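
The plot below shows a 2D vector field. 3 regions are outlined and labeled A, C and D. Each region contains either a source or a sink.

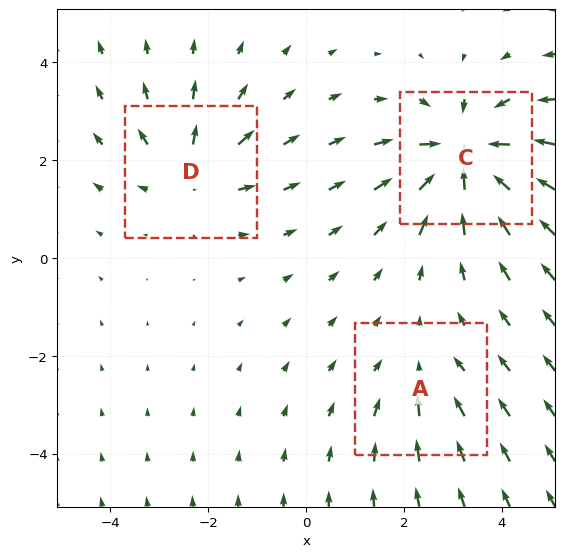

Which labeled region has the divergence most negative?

Divergence at each region's feature centre — A: about -2, C: about -5, D: about +3. Region C is most negative.

C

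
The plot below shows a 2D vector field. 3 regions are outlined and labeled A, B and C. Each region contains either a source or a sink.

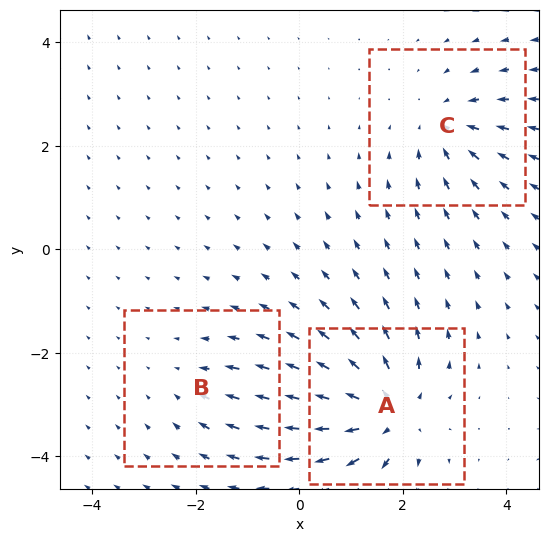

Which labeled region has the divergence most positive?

Divergence at each region's feature centre — A: about +5, B: about -2, C: about -3. Region A is most positive.

A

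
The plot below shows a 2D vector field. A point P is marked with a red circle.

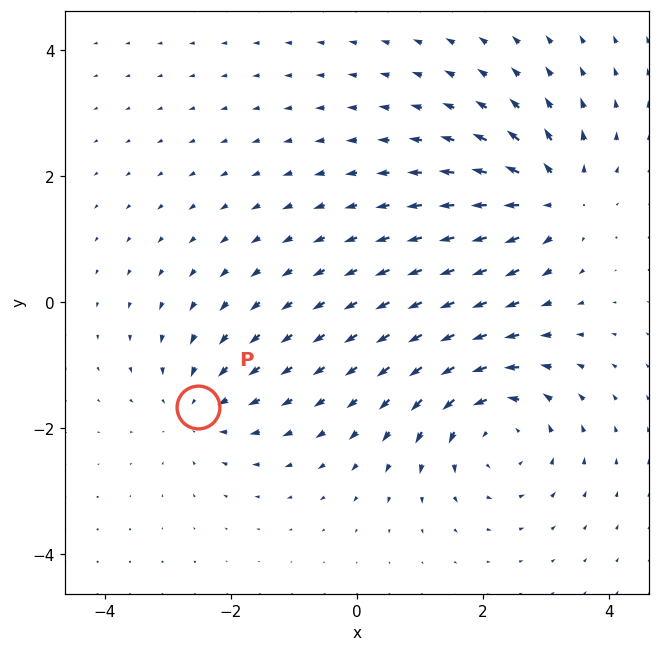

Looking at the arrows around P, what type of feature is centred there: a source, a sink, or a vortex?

sink

At P (-2.5, -1.7) the arrows converge inward. Divergence about -3, curl ≈0 — negative divergence with near-zero curl is a sink.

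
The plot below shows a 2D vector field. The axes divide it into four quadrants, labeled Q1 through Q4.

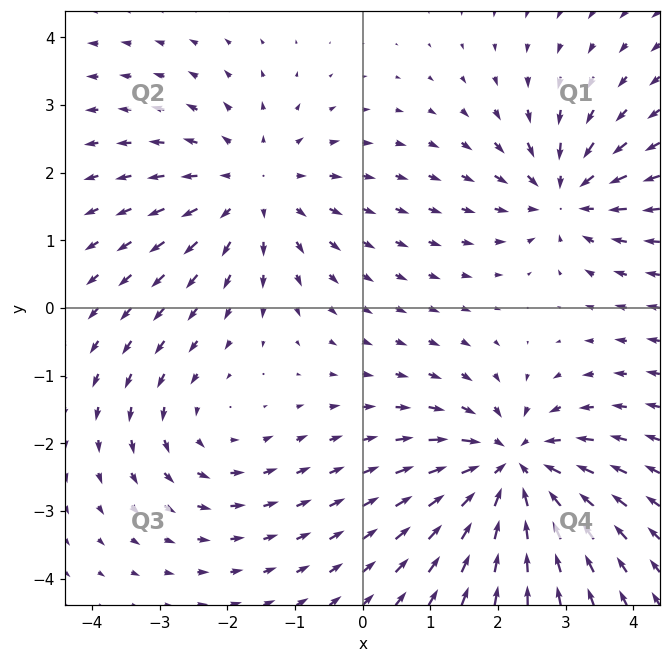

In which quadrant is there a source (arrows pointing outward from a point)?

The source sits at approximately (-1.6, 1.8), which lies in quadrant Q2. The divergence there is about +3, positive as expected for a source.

Q2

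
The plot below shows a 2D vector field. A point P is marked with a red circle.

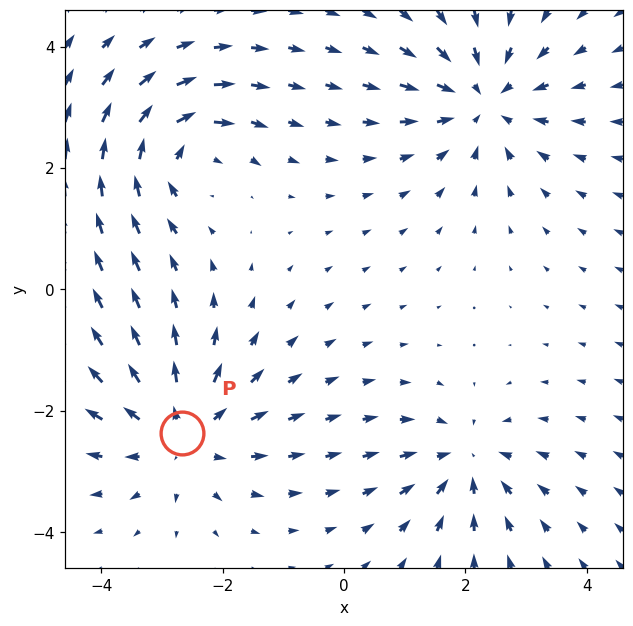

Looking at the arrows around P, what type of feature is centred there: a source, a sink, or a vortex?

source

At P (-2.7, -2.4) the arrows spread outward. Divergence about +4, curl ≈0 — positive divergence with near-zero curl is a source.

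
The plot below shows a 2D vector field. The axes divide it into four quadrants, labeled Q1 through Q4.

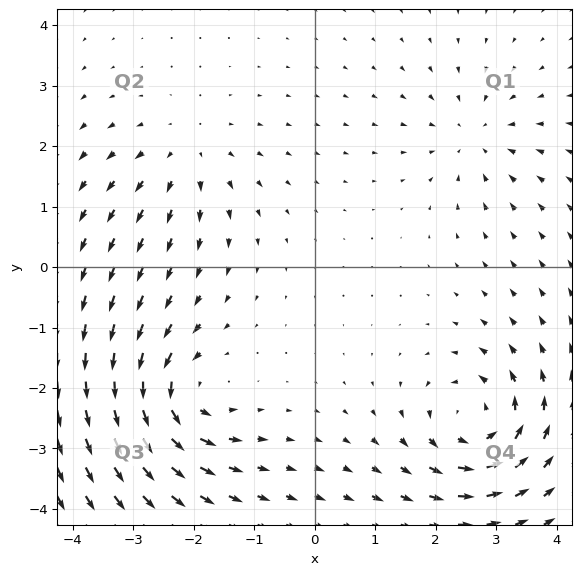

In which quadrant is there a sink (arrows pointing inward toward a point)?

The sink sits at approximately (2.6, 2.2), which lies in quadrant Q1. The divergence there is about -3, negative as expected for a sink.

Q1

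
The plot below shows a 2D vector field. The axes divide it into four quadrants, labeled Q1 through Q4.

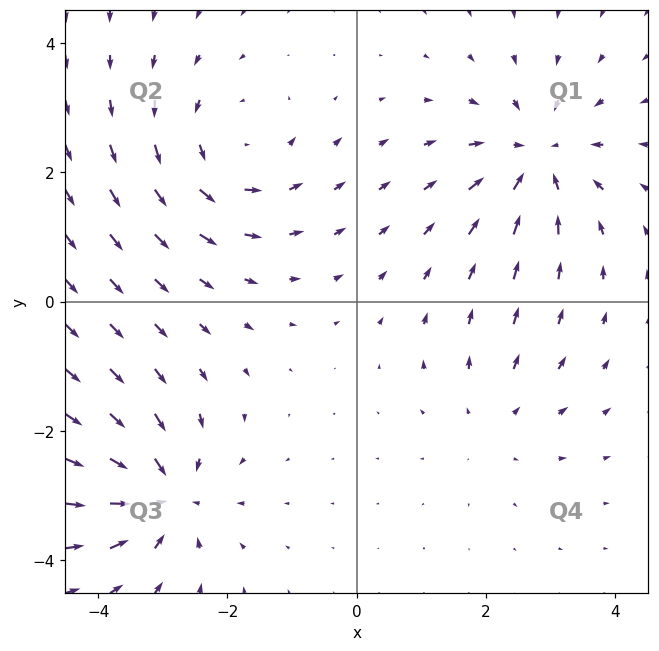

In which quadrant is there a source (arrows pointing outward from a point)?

Q4

The source sits at approximately (2.1, -1.8), which lies in quadrant Q4. The divergence there is about +2, positive as expected for a source.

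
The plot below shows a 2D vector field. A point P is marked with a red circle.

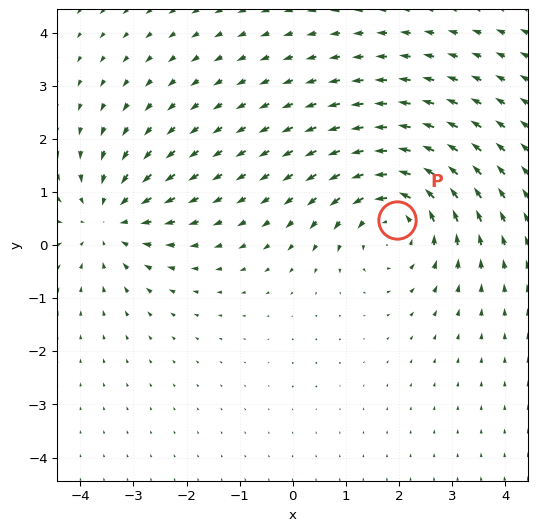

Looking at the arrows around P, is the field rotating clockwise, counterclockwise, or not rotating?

counterclockwise

Near P at (2.0, 0.5) the arrows circulate counterclockwise. The curl (z-component) there is about +4; positive curl means counterclockwise rotation.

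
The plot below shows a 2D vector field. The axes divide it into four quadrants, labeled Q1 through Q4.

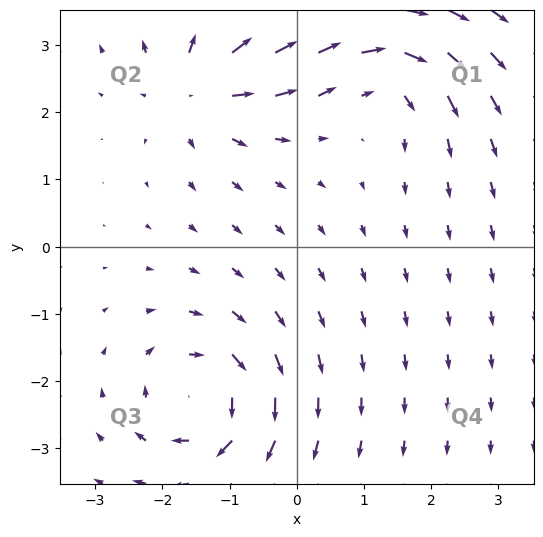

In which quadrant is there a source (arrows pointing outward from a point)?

The source sits at approximately (-1.5, 2.4), which lies in quadrant Q2. The divergence there is about +6, positive as expected for a source.

Q2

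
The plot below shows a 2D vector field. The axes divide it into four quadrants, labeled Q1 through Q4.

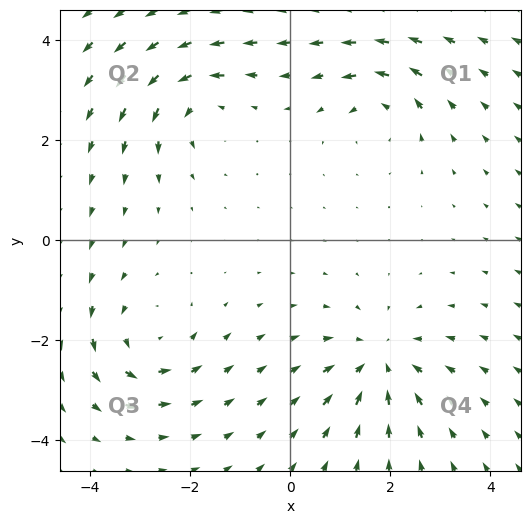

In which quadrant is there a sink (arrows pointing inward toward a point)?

The sink sits at approximately (1.8, -2.4), which lies in quadrant Q4. The divergence there is about -5, negative as expected for a sink.

Q4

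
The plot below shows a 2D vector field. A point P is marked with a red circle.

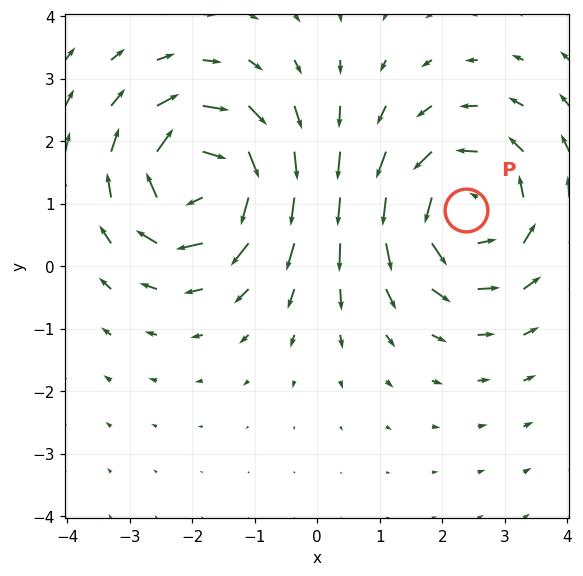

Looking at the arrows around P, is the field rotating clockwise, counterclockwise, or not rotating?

counterclockwise

Near P at (2.4, 0.9) the arrows circulate counterclockwise. The curl (z-component) there is about +3; positive curl means counterclockwise rotation.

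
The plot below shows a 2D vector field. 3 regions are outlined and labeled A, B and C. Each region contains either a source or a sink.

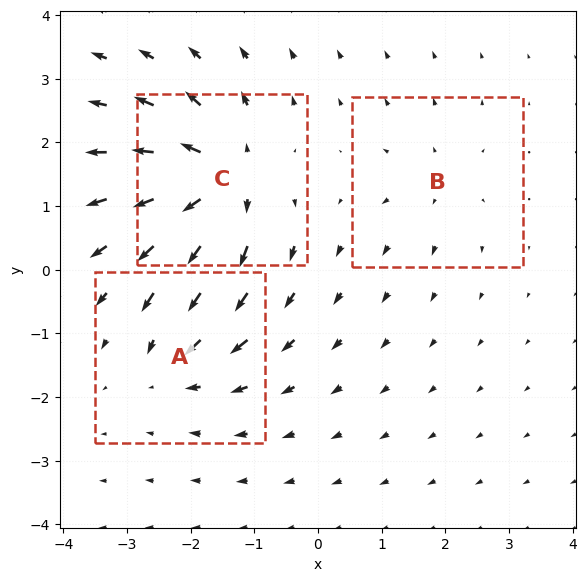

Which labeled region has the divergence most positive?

C

Divergence at each region's feature centre — A: about -4, B: about +3, C: about +7. Region C is most positive.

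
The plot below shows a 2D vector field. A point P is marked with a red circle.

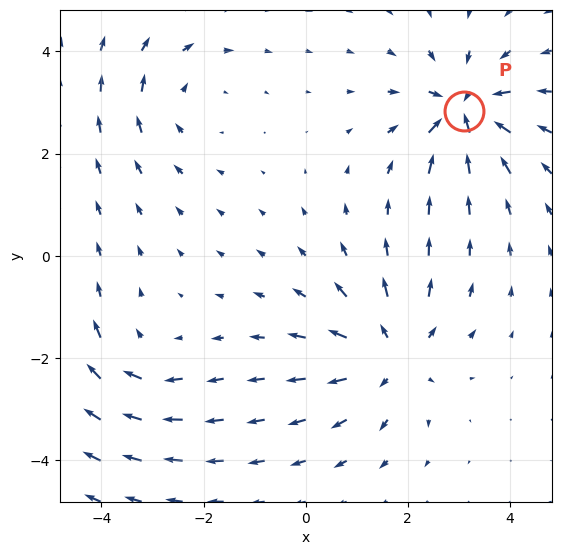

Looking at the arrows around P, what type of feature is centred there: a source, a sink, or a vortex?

At P (3.1, 2.8) the arrows converge inward. Divergence about -6, curl ≈0 — negative divergence with near-zero curl is a sink.

sink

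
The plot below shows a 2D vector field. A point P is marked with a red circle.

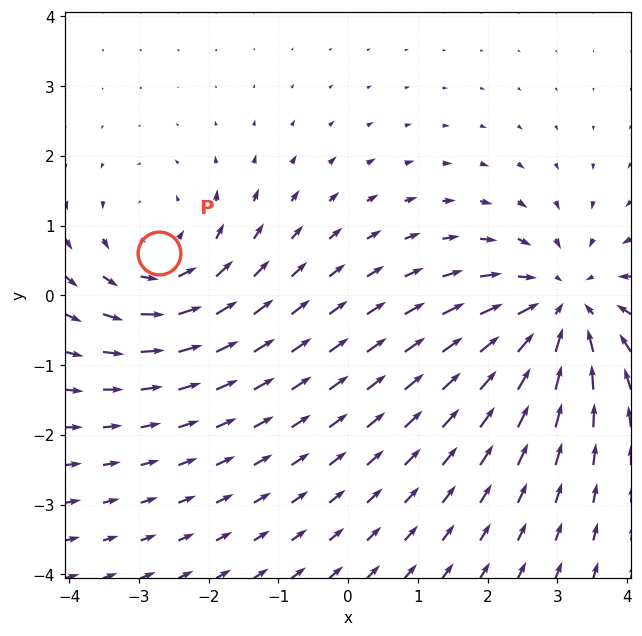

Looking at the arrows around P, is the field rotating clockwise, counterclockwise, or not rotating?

Near P at (-2.7, 0.6) the arrows circulate counterclockwise. The curl (z-component) there is about +3; positive curl means counterclockwise rotation.

counterclockwise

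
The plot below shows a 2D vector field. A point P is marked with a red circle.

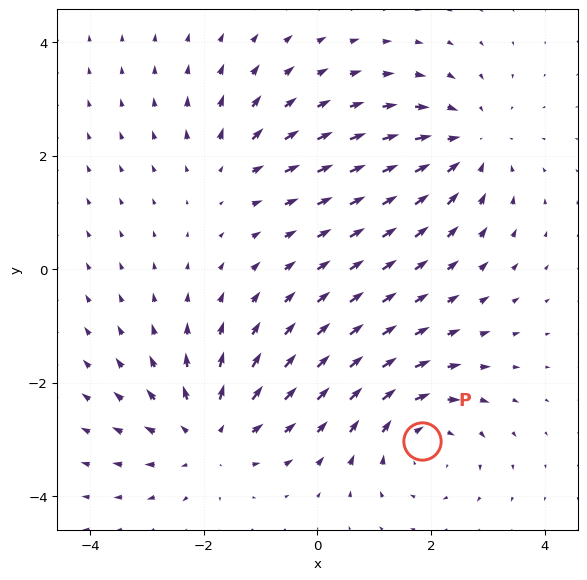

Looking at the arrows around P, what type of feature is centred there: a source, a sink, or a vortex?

At P (1.8, -3.0) the arrows circulate clockwise. Divergence ≈0, curl about -4 — near-zero divergence with nonzero curl is a vortex.

vortex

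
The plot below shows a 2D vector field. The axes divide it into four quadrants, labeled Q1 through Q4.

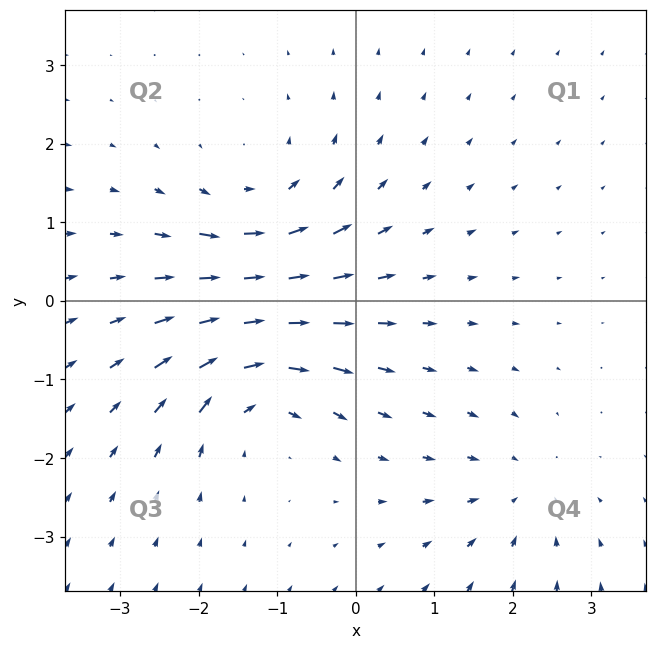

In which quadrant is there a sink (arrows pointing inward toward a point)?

The sink sits at approximately (2.1, -2.4), which lies in quadrant Q4. The divergence there is about -3, negative as expected for a sink.

Q4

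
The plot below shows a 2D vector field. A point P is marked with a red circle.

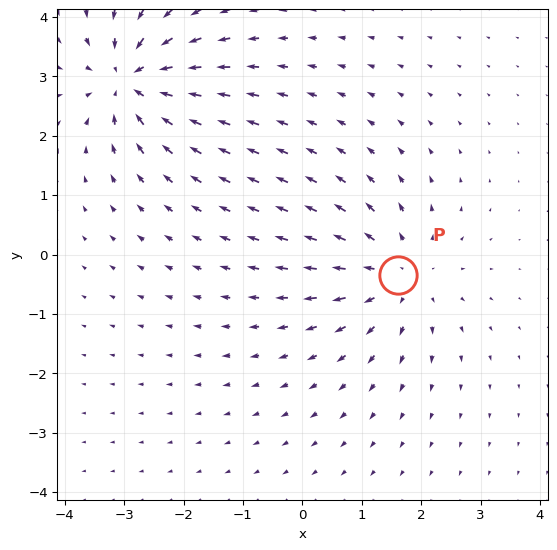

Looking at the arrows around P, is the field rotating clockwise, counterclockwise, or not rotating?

Near P at (1.6, -0.3) the arrows show no circulation. The curl there is ≈0.

not rotating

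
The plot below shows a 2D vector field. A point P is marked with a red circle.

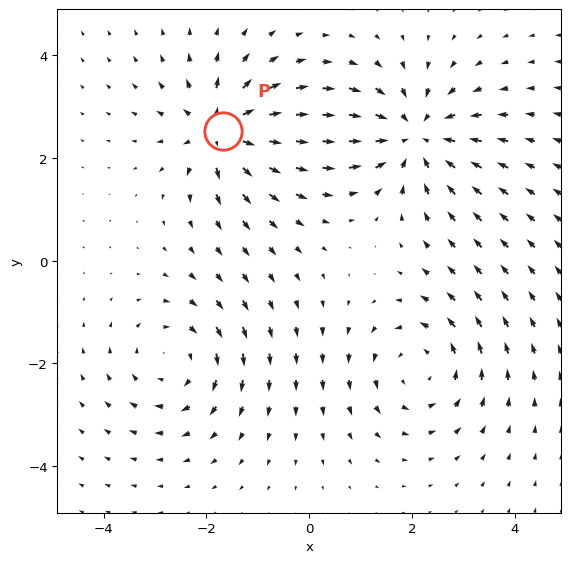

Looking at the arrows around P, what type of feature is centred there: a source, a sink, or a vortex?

At P (-1.7, 2.5) the arrows spread outward. Divergence about +6, curl ≈0 — positive divergence with near-zero curl is a source.

source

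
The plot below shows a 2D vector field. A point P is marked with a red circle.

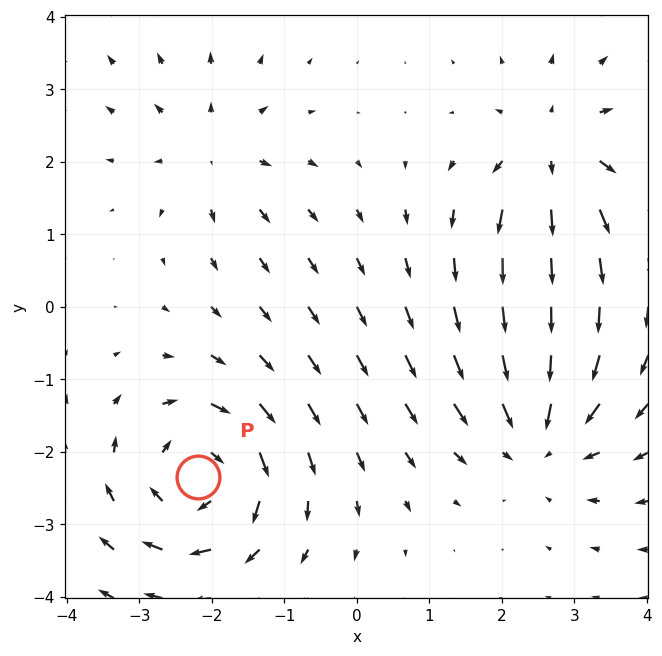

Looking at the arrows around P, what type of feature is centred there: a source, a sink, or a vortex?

vortex

At P (-2.2, -2.4) the arrows circulate clockwise. Divergence ≈0, curl about -6 — near-zero divergence with nonzero curl is a vortex.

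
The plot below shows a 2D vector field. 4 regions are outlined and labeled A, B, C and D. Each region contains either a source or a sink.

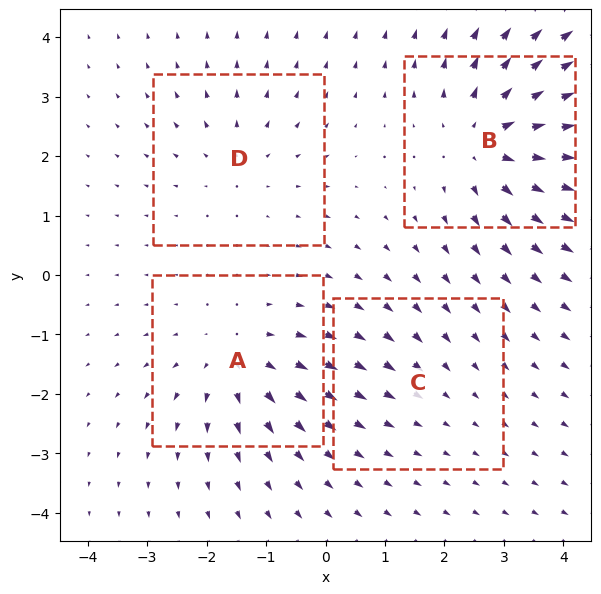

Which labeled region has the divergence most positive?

Divergence at each region's feature centre — A: about +5, B: about +6, C: about -2, D: about +3. Region B is most positive.

B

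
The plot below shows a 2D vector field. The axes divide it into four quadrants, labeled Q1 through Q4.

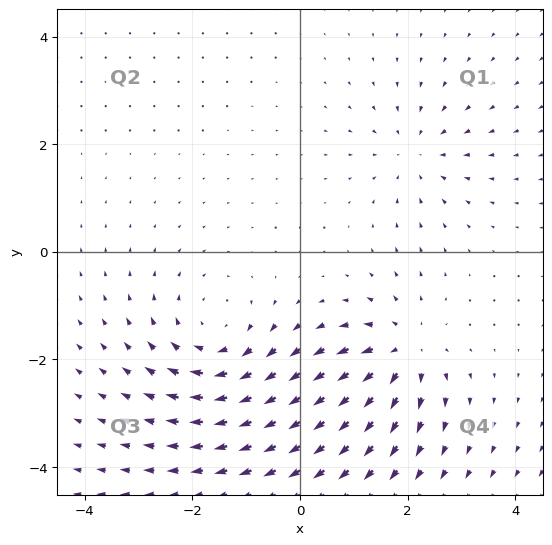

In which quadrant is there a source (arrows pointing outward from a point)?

The source sits at approximately (1.9, -1.8), which lies in quadrant Q4. The divergence there is about +5, positive as expected for a source.

Q4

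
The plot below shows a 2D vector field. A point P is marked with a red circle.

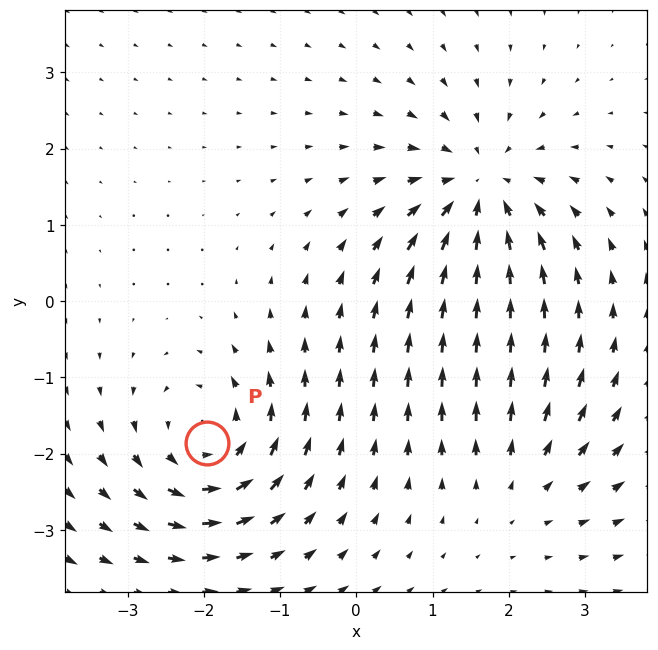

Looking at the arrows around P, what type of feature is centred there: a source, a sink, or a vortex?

At P (-2.0, -1.9) the arrows circulate counterclockwise. Divergence ≈0, curl about +5 — near-zero divergence with nonzero curl is a vortex.

vortex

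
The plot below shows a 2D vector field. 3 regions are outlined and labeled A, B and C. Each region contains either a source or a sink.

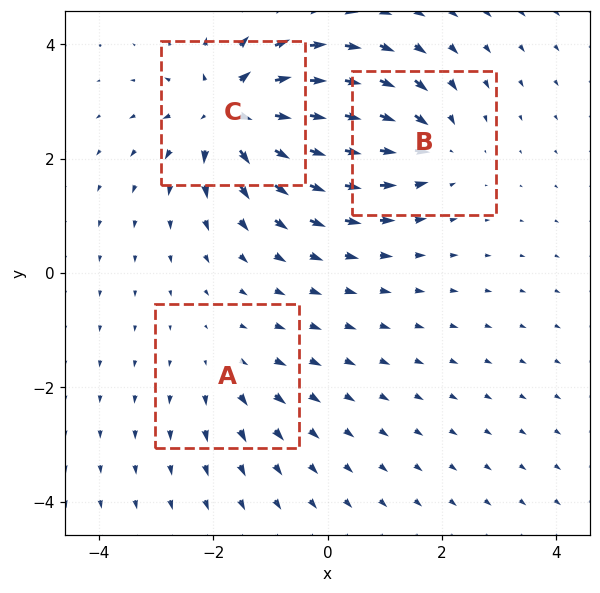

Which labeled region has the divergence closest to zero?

Divergence at each region's feature centre — A: about +2, B: about -4, C: about +6. Region A is closest to zero.

A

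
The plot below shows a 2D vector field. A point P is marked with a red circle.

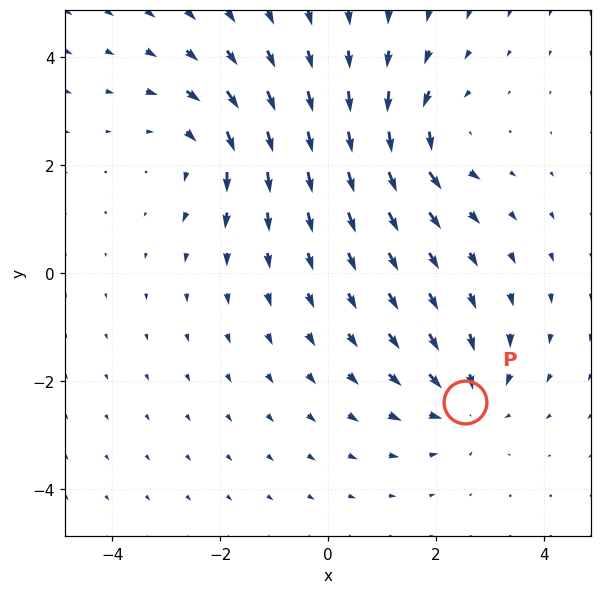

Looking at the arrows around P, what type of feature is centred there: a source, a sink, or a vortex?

At P (2.5, -2.4) the arrows converge inward. Divergence about -5, curl ≈0 — negative divergence with near-zero curl is a sink.

sink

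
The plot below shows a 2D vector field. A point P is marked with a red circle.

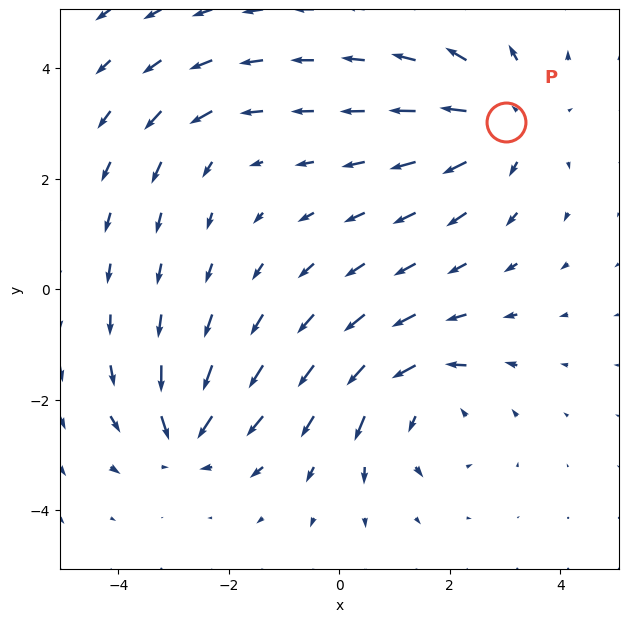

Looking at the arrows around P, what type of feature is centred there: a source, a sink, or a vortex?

source

At P (3.0, 3.0) the arrows spread outward. Divergence about +4, curl ≈0 — positive divergence with near-zero curl is a source.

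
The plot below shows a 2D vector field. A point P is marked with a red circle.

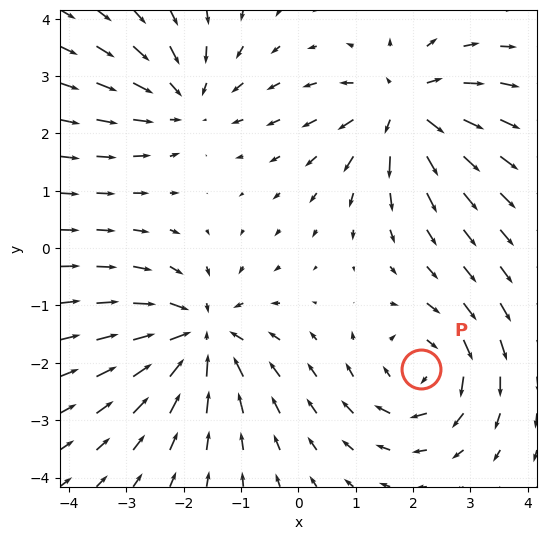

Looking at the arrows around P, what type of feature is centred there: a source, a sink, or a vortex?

vortex

At P (2.1, -2.1) the arrows circulate clockwise. Divergence ≈0, curl about -5 — near-zero divergence with nonzero curl is a vortex.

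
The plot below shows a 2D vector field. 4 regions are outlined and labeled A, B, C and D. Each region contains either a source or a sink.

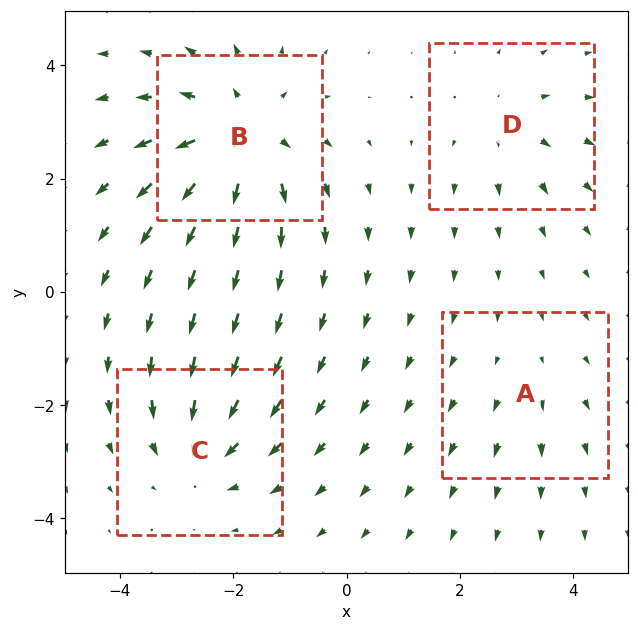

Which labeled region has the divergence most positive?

Divergence at each region's feature centre — A: about +2, B: about +6, C: about -4, D: about +3. Region B is most positive.

B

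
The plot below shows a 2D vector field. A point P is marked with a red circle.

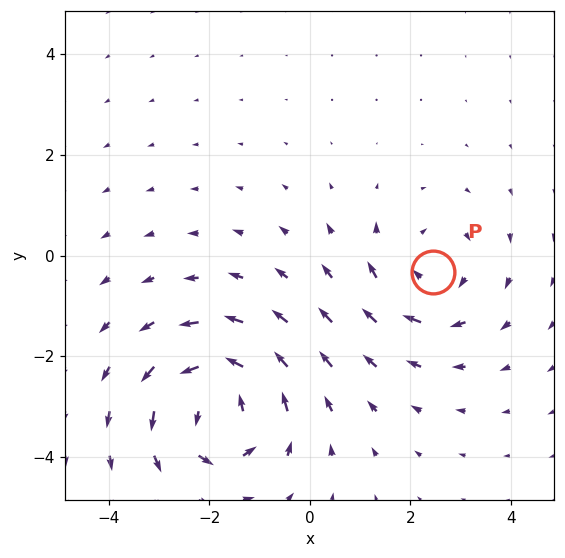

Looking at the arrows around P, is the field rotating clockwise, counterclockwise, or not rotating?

clockwise

Near P at (2.5, -0.3) the arrows circulate clockwise. The curl (z-component) there is about -3; negative curl means clockwise rotation.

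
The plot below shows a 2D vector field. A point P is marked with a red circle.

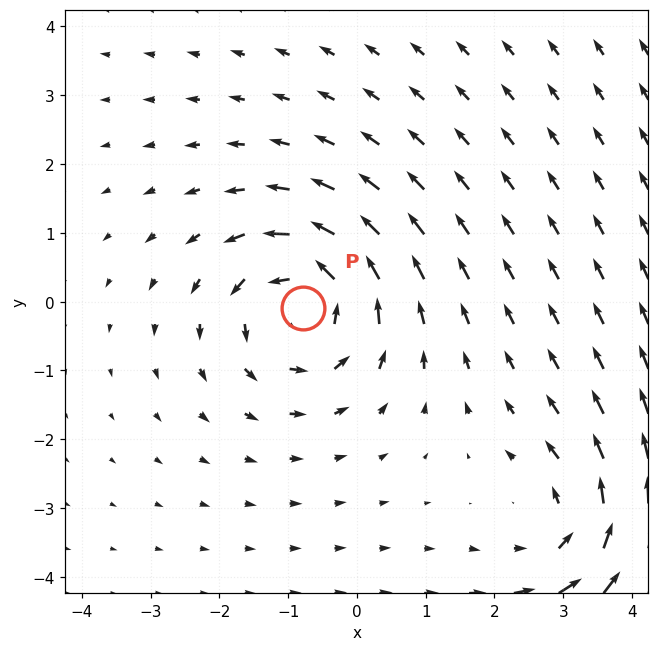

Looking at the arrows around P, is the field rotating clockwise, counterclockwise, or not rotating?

Near P at (-0.8, -0.1) the arrows circulate counterclockwise. The curl (z-component) there is about +5; positive curl means counterclockwise rotation.

counterclockwise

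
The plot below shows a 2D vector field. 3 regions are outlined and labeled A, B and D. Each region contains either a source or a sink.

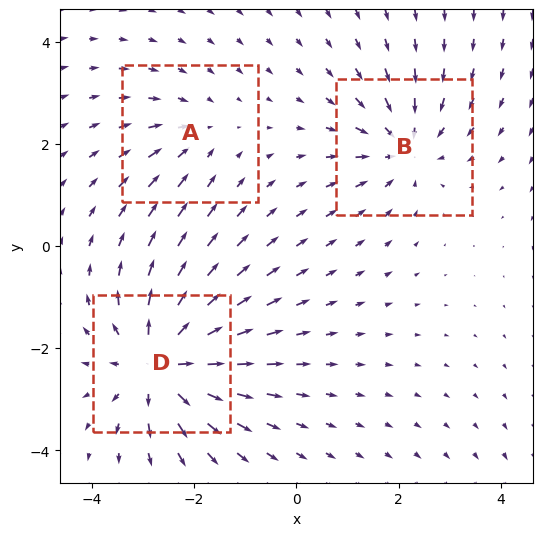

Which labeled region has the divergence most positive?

D

Divergence at each region's feature centre — A: about -2, B: about -3, D: about +5. Region D is most positive.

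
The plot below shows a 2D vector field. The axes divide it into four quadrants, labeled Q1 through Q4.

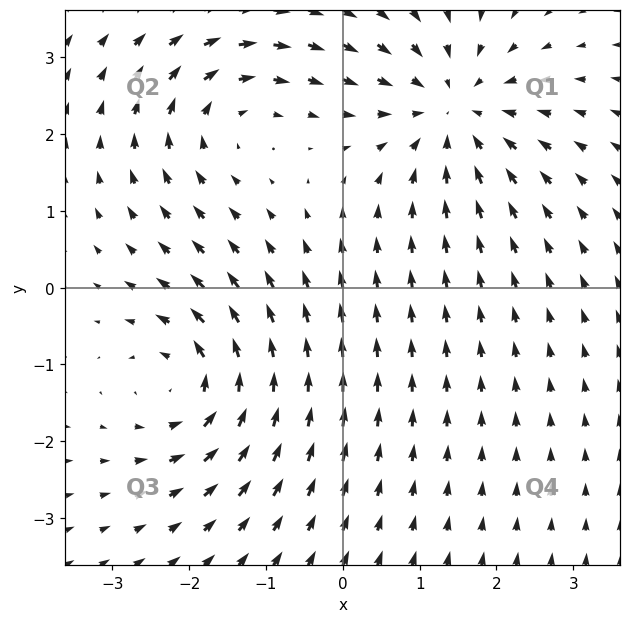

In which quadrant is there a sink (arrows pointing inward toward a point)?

Q1

The sink sits at approximately (1.4, 2.3), which lies in quadrant Q1. The divergence there is about -5, negative as expected for a sink.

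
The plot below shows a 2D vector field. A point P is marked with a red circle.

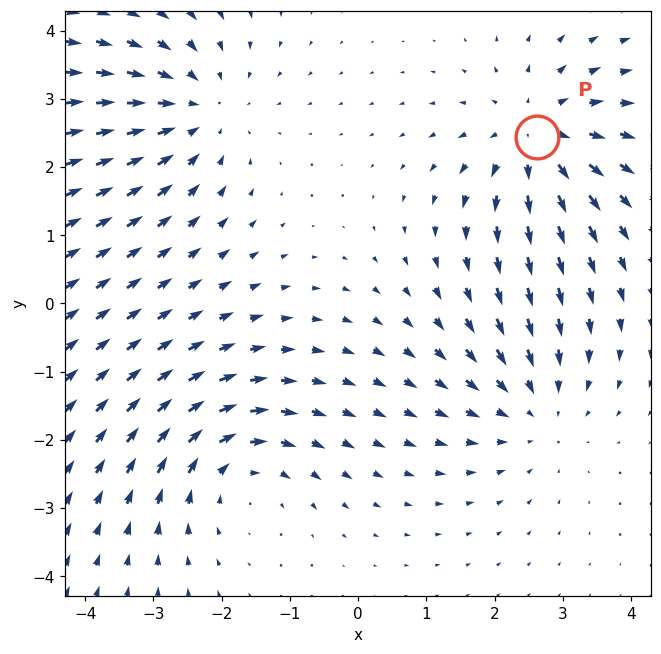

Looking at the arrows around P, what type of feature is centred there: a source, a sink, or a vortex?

source

At P (2.6, 2.4) the arrows spread outward. Divergence about +5, curl ≈0 — positive divergence with near-zero curl is a source.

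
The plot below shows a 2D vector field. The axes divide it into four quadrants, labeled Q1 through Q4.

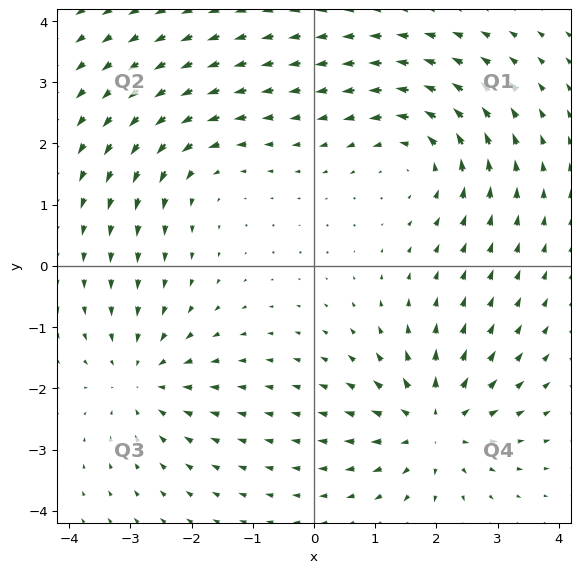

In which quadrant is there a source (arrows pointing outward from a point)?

Q4

The source sits at approximately (2.0, -2.6), which lies in quadrant Q4. The divergence there is about +4, positive as expected for a source.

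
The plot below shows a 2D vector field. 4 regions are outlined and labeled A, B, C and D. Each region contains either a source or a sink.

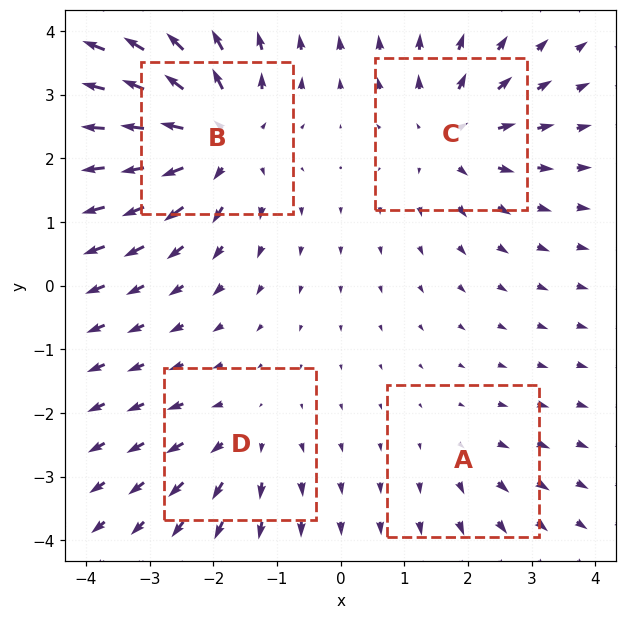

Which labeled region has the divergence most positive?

B

Divergence at each region's feature centre — A: about +2, B: about +7, C: about +5, D: about +3. Region B is most positive.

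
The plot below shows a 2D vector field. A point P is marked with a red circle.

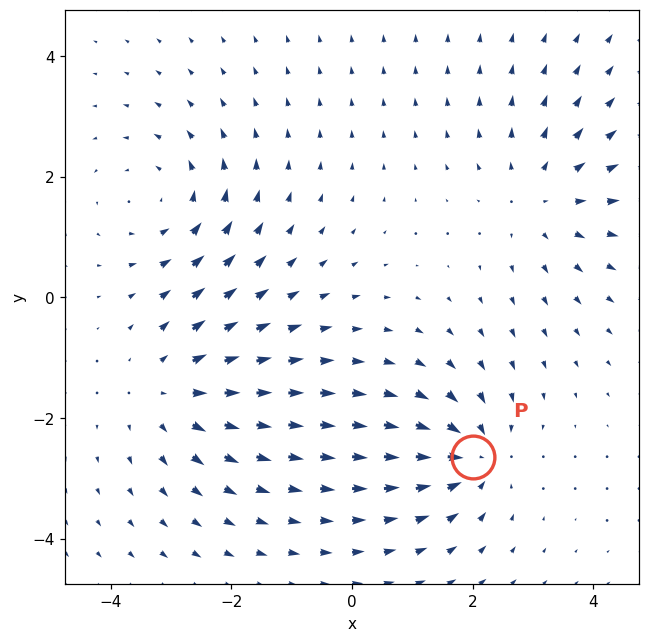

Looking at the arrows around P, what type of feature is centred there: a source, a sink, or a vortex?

sink

At P (2.0, -2.6) the arrows converge inward. Divergence about -6, curl ≈0 — negative divergence with near-zero curl is a sink.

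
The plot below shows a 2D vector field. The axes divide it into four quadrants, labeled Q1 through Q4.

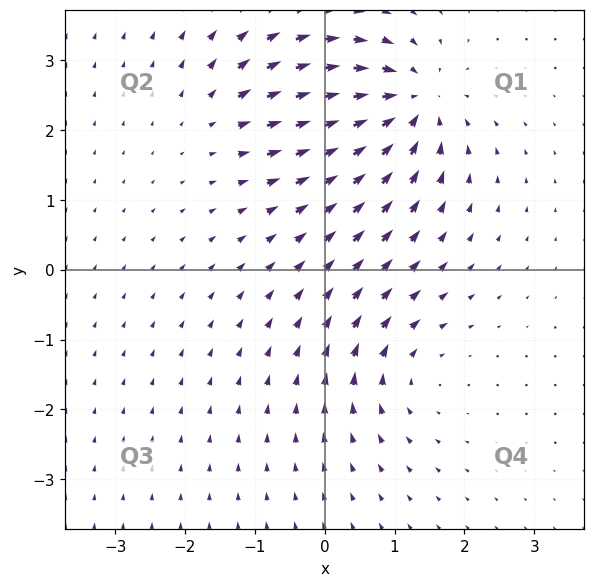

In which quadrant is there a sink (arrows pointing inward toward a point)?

The sink sits at approximately (1.2, 2.4), which lies in quadrant Q1. The divergence there is about -6, negative as expected for a sink.

Q1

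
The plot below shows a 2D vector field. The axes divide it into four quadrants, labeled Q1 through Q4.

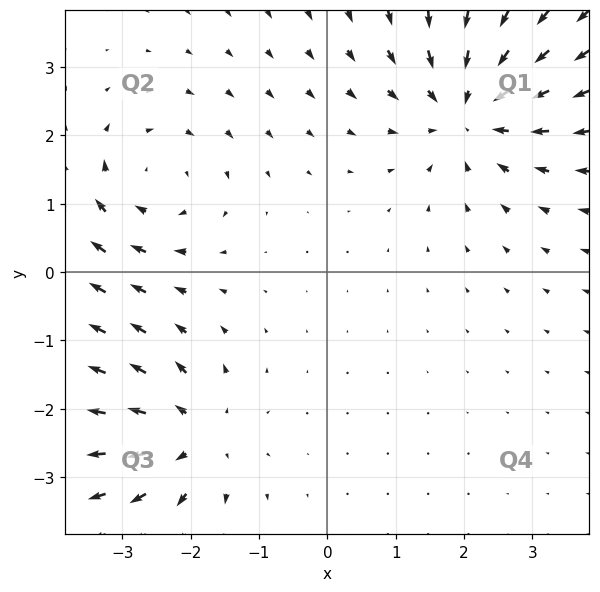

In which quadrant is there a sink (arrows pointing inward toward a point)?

The sink sits at approximately (2.1, 2.4), which lies in quadrant Q1. The divergence there is about -5, negative as expected for a sink.

Q1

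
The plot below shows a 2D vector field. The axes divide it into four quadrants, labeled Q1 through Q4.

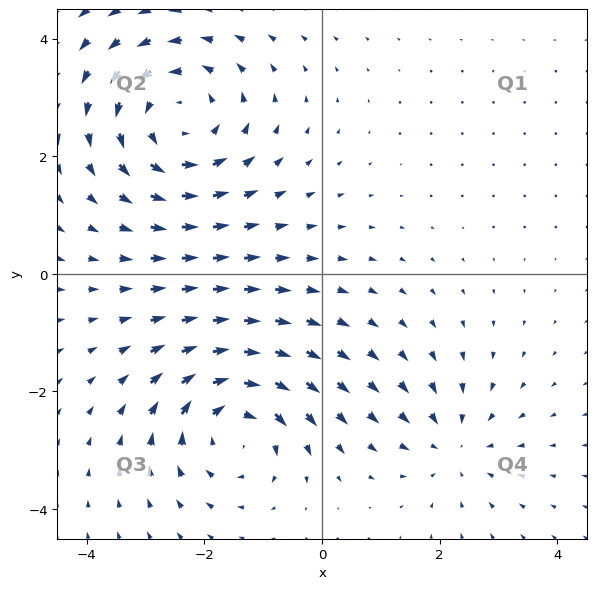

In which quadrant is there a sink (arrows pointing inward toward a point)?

Q4

The sink sits at approximately (2.2, -2.9), which lies in quadrant Q4. The divergence there is about -3, negative as expected for a sink.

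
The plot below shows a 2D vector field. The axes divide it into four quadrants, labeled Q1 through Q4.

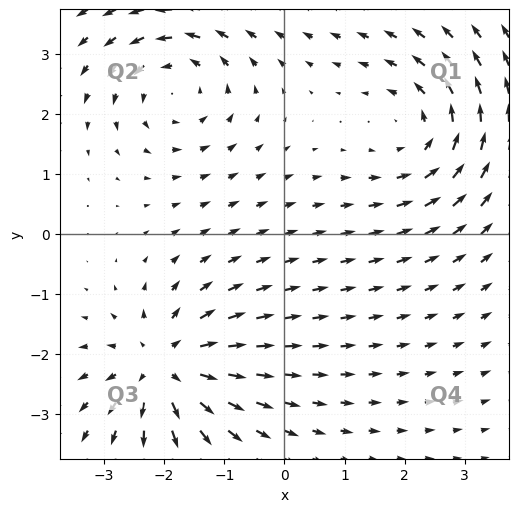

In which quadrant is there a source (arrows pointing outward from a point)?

Q3

The source sits at approximately (-2.0, -2.2), which lies in quadrant Q3. The divergence there is about +5, positive as expected for a source.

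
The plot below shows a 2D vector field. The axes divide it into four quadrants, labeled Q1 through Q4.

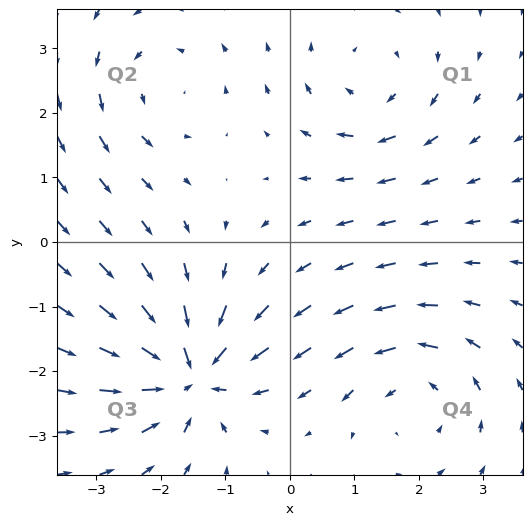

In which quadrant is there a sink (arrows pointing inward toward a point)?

Q3

The sink sits at approximately (-1.5, -2.1), which lies in quadrant Q3. The divergence there is about -7, negative as expected for a sink.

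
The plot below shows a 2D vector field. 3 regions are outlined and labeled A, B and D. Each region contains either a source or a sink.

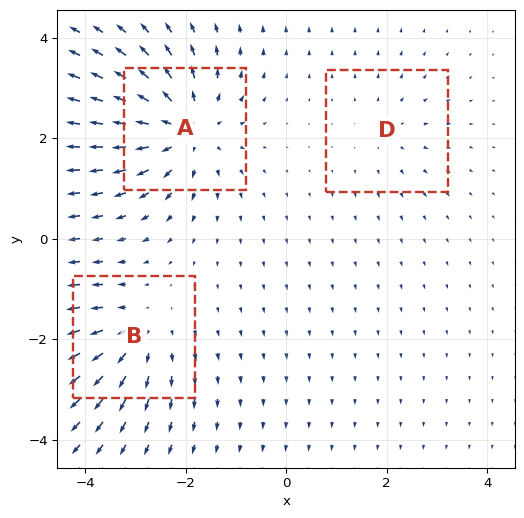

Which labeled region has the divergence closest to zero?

D

Divergence at each region's feature centre — A: about +5, B: about +3, D: about +2. Region D is closest to zero.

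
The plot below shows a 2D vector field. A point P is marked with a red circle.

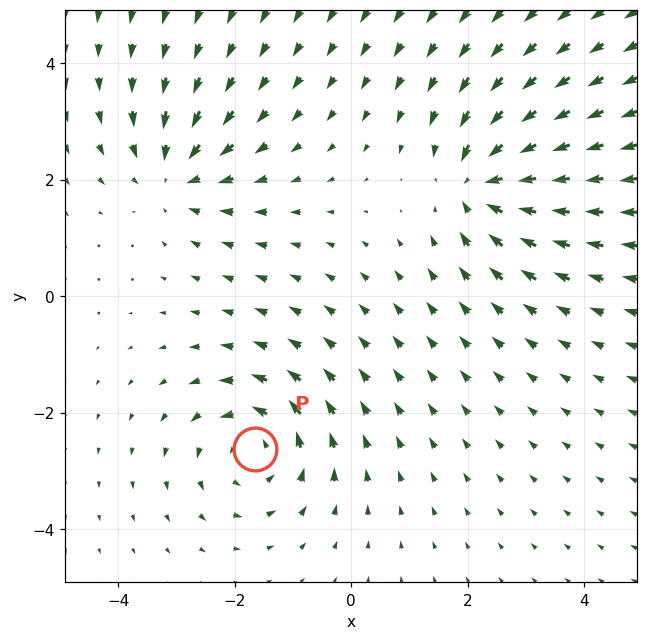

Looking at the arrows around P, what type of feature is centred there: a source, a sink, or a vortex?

At P (-1.7, -2.6) the arrows circulate counterclockwise. Divergence ≈0, curl about +5 — near-zero divergence with nonzero curl is a vortex.

vortex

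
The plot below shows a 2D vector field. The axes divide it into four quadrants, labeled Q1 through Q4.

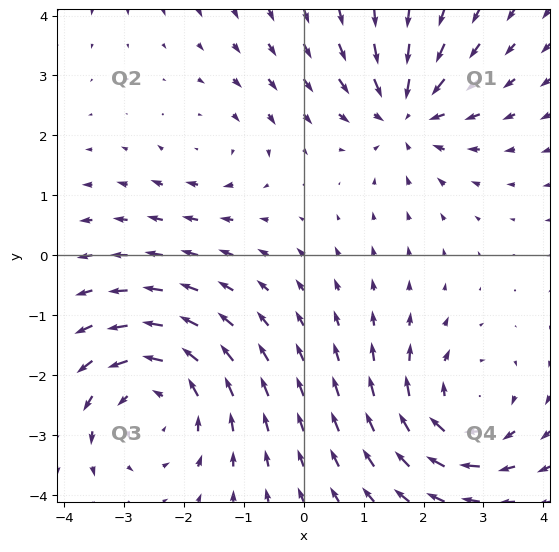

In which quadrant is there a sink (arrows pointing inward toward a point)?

The sink sits at approximately (1.7, 2.4), which lies in quadrant Q1. The divergence there is about -5, negative as expected for a sink.

Q1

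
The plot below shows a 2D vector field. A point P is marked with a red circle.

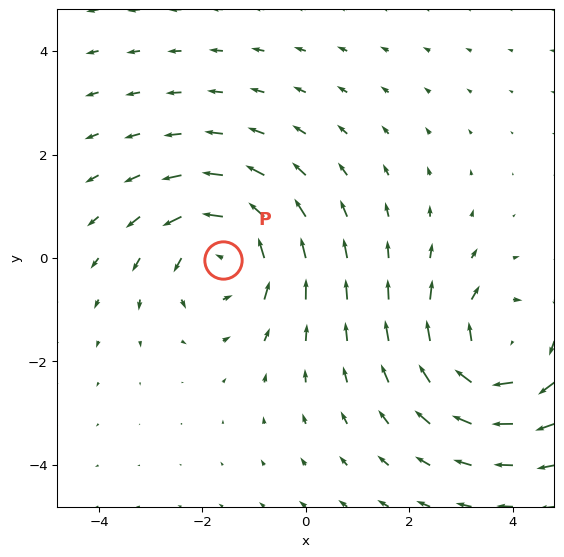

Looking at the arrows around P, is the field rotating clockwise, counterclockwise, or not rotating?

Near P at (-1.6, -0.0) the arrows circulate counterclockwise. The curl (z-component) there is about +3; positive curl means counterclockwise rotation.

counterclockwise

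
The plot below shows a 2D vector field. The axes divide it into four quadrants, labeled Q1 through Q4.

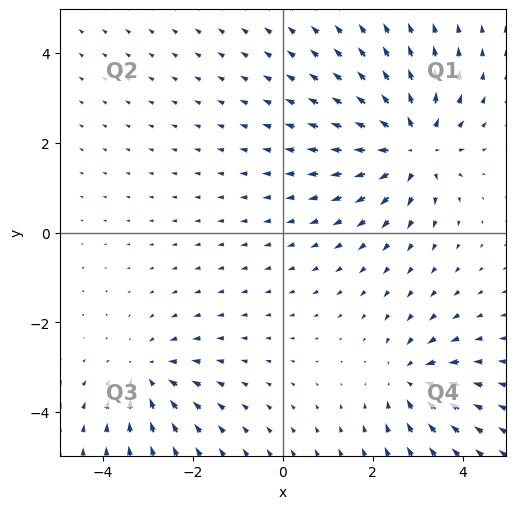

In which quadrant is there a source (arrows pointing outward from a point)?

Q1

The source sits at approximately (2.9, 1.9), which lies in quadrant Q1. The divergence there is about +5, positive as expected for a source.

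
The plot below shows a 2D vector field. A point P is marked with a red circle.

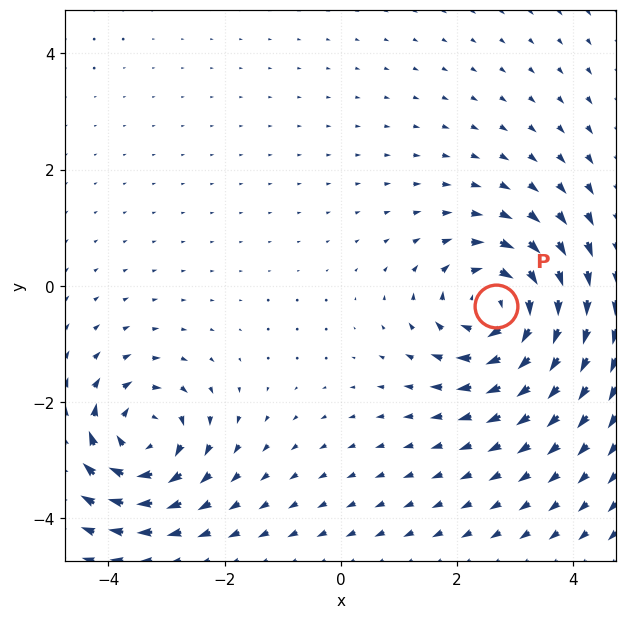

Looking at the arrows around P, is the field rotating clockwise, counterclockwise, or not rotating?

clockwise

Near P at (2.7, -0.4) the arrows circulate clockwise. The curl (z-component) there is about -5; negative curl means clockwise rotation.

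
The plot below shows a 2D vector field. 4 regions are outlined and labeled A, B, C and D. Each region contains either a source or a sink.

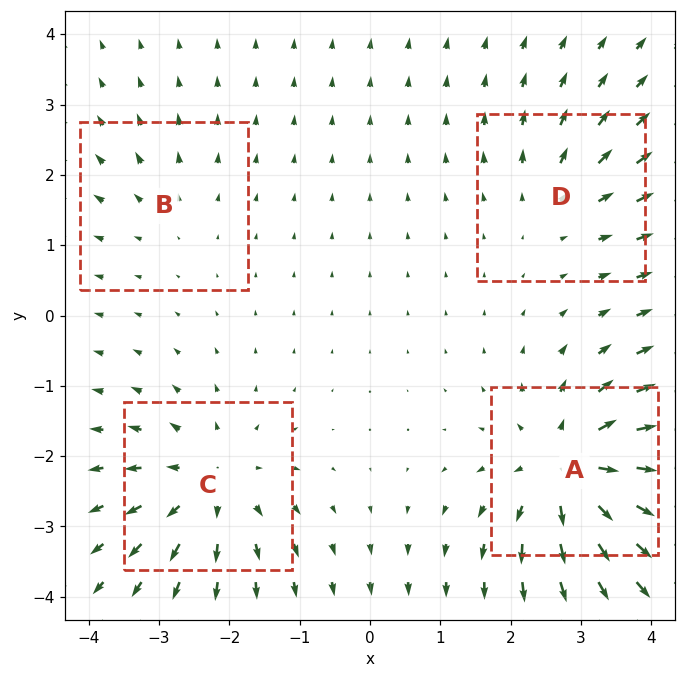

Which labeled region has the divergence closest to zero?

B

Divergence at each region's feature centre — A: about +8, B: about +2, C: about +6, D: about +3. Region B is closest to zero.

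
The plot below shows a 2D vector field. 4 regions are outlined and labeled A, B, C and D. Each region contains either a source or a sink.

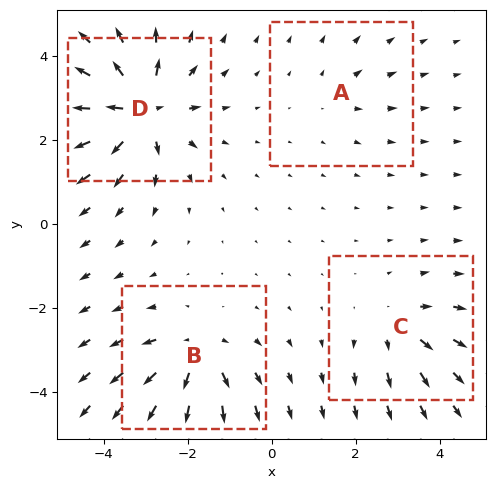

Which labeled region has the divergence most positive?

D

Divergence at each region's feature centre — A: about +2, B: about +5, C: about +4, D: about +8. Region D is most positive.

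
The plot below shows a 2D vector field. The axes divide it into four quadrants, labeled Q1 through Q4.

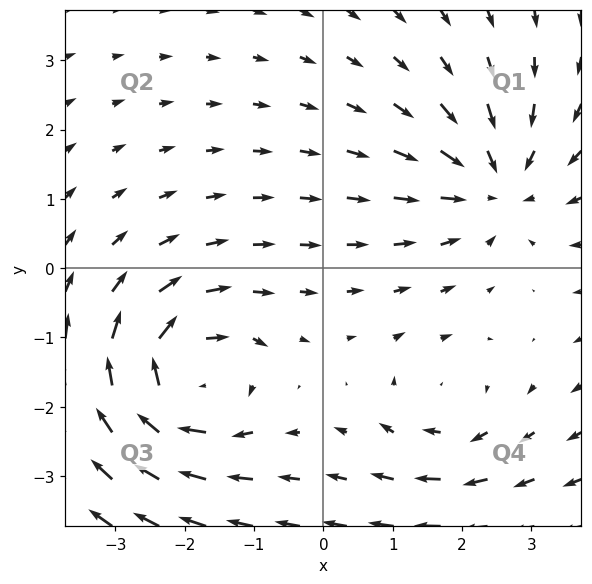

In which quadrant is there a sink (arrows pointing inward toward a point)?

The sink sits at approximately (2.5, 1.2), which lies in quadrant Q1. The divergence there is about -4, negative as expected for a sink.

Q1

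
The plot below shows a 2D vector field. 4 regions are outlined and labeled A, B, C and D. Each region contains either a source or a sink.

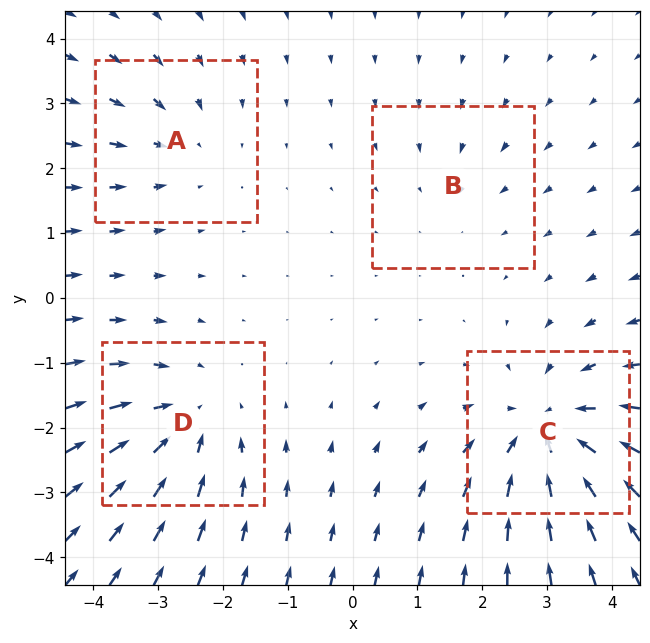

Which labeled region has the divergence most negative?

Divergence at each region's feature centre — A: about -3, B: about -2, C: about -6, D: about -5. Region C is most negative.

C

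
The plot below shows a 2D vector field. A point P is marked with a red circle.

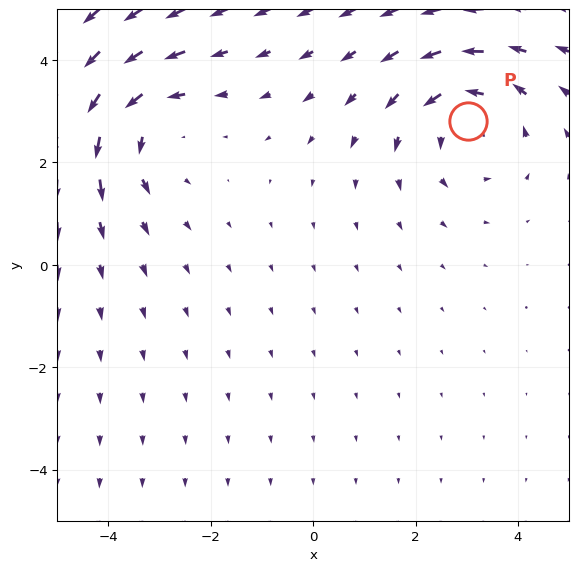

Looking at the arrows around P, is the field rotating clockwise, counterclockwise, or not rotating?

Near P at (3.0, 2.8) the arrows circulate counterclockwise. The curl (z-component) there is about +3; positive curl means counterclockwise rotation.

counterclockwise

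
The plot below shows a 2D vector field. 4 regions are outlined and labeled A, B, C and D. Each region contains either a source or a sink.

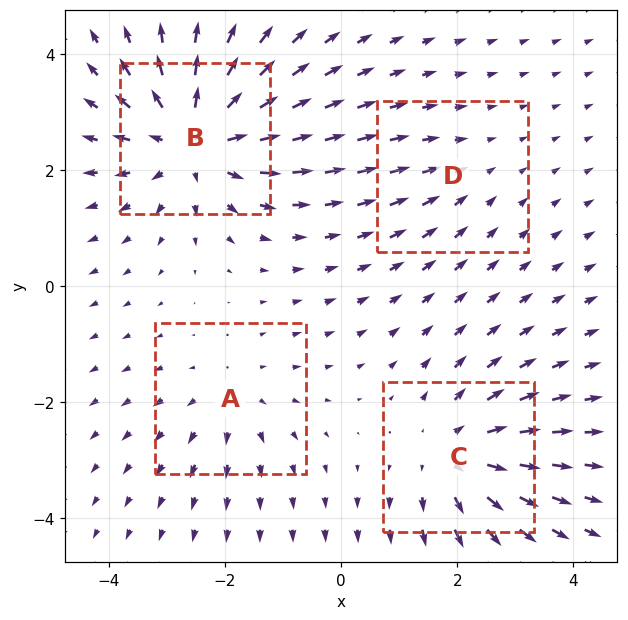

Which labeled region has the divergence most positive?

Divergence at each region's feature centre — A: about +3, B: about +6, C: about +5, D: about -2. Region B is most positive.

B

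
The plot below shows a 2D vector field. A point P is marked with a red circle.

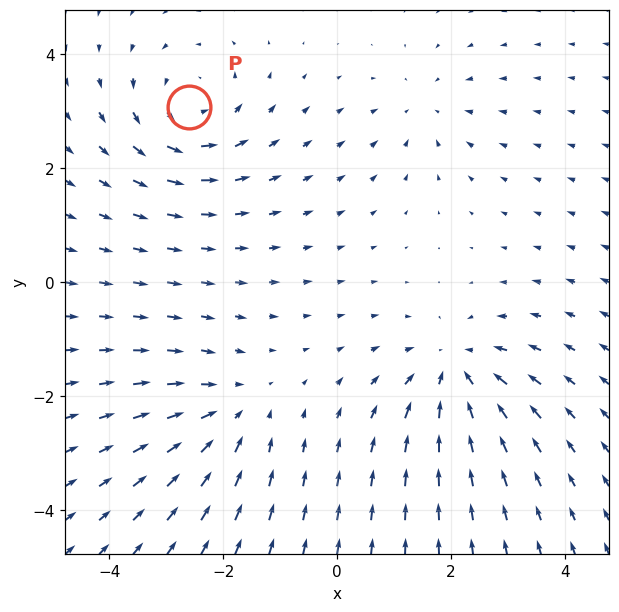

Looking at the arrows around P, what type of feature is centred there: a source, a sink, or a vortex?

At P (-2.6, 3.1) the arrows circulate counterclockwise. Divergence ≈0, curl about +4 — near-zero divergence with nonzero curl is a vortex.

vortex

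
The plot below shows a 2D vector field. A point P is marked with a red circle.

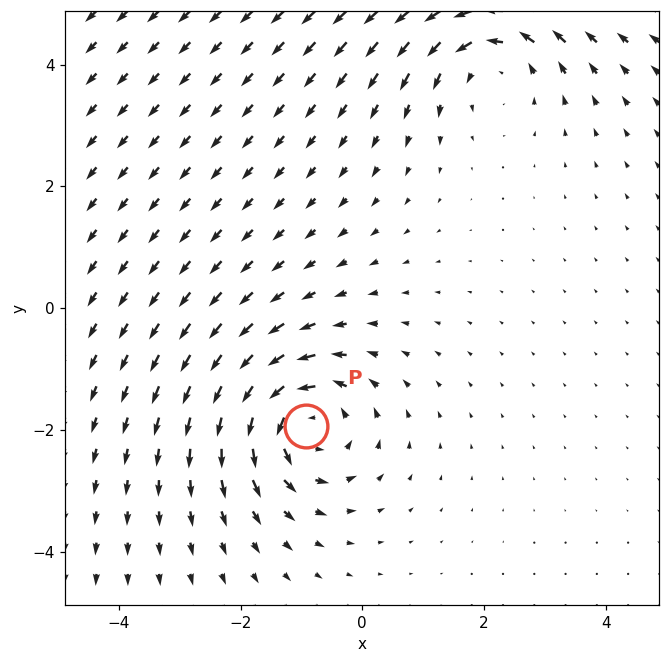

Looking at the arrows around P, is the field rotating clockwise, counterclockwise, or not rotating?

counterclockwise

Near P at (-0.9, -1.9) the arrows circulate counterclockwise. The curl (z-component) there is about +5; positive curl means counterclockwise rotation.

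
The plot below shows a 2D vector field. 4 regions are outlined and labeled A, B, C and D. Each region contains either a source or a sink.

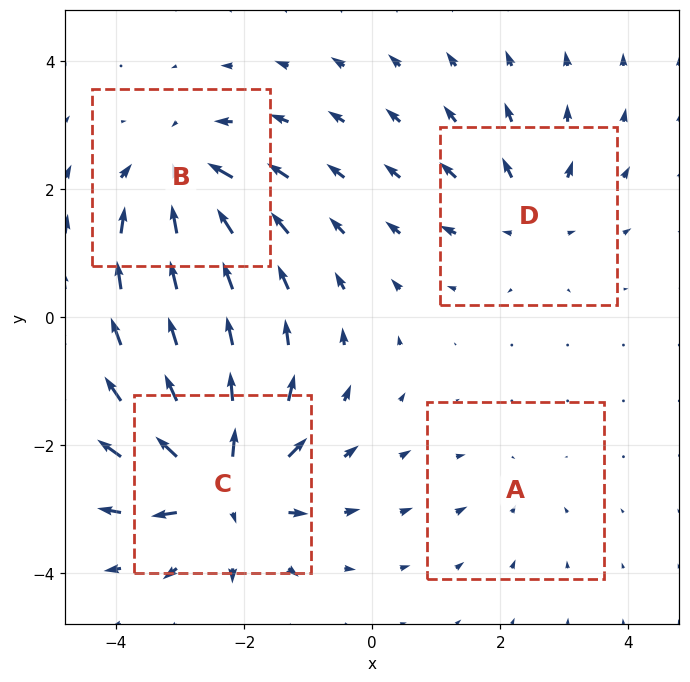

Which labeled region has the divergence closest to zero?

A

Divergence at each region's feature centre — A: about -2, B: about -6, C: about +8, D: about +4. Region A is closest to zero.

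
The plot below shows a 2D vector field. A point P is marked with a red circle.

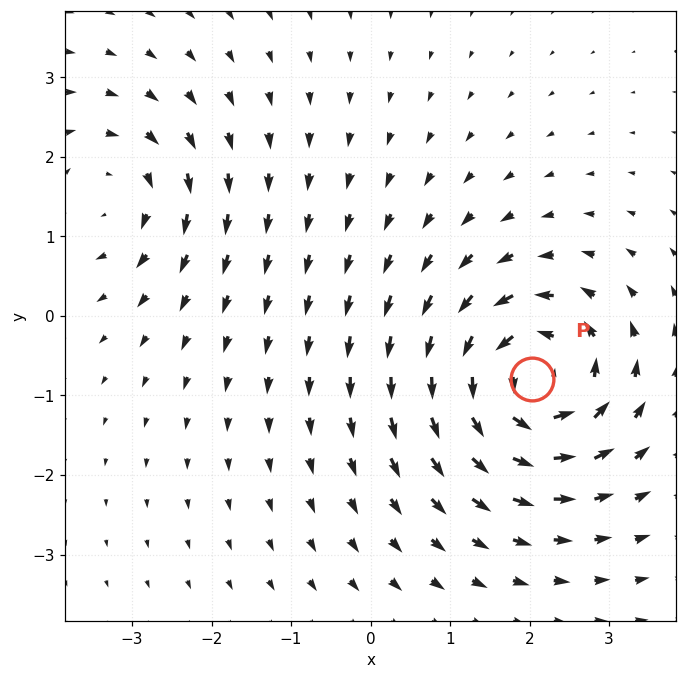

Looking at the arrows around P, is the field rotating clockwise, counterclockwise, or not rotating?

counterclockwise

Near P at (2.0, -0.8) the arrows circulate counterclockwise. The curl (z-component) there is about +6; positive curl means counterclockwise rotation.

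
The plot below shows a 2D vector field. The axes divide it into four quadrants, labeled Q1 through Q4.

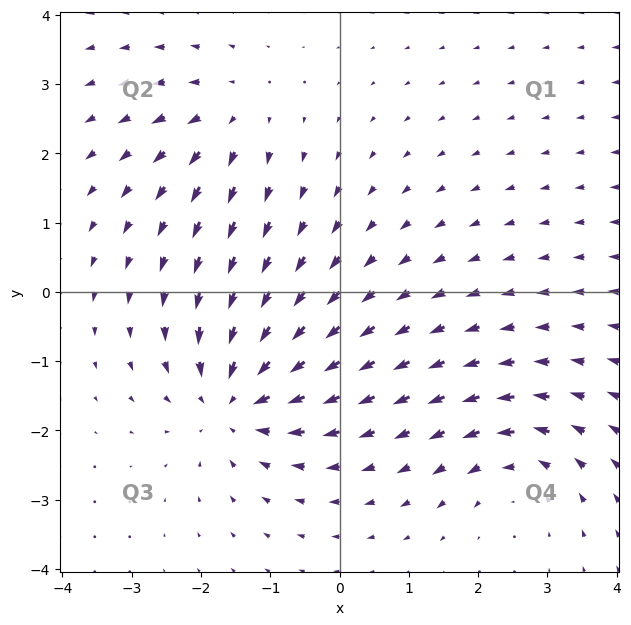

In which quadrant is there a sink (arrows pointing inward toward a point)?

The sink sits at approximately (-1.5, -1.6), which lies in quadrant Q3. The divergence there is about -5, negative as expected for a sink.

Q3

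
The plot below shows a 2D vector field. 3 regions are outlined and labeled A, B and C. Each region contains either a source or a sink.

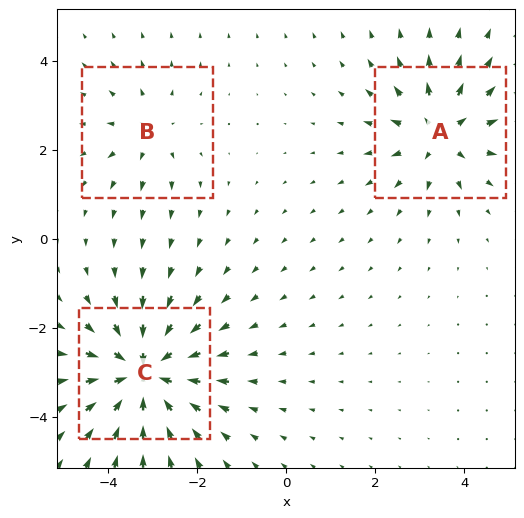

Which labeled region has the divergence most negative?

Divergence at each region's feature centre — A: about +4, B: about +2, C: about -6. Region C is most negative.

C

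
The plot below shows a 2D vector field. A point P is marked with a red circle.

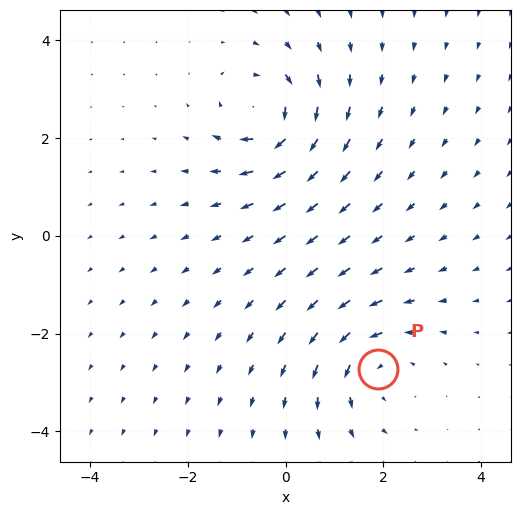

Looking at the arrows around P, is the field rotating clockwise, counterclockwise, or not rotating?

Near P at (1.9, -2.7) the arrows circulate counterclockwise. The curl (z-component) there is about +4; positive curl means counterclockwise rotation.

counterclockwise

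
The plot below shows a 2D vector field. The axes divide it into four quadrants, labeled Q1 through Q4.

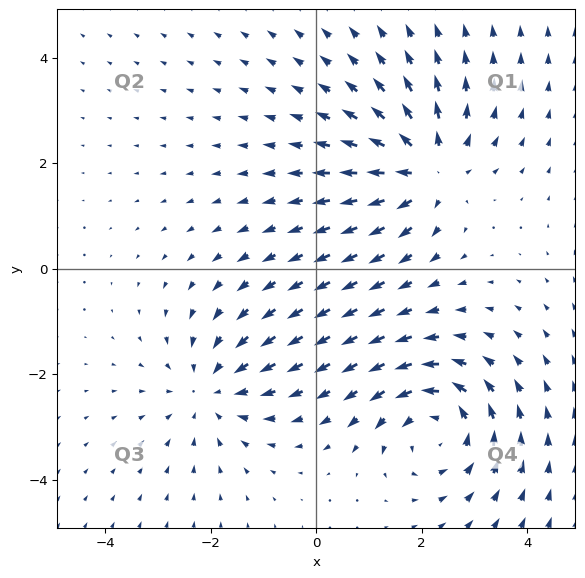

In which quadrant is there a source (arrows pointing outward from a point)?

The source sits at approximately (2.1, 1.9), which lies in quadrant Q1. The divergence there is about +4, positive as expected for a source.

Q1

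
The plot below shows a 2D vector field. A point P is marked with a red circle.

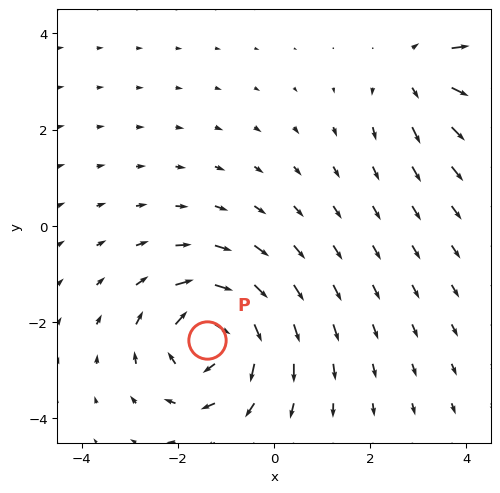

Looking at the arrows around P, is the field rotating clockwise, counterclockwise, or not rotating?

clockwise

Near P at (-1.4, -2.4) the arrows circulate clockwise. The curl (z-component) there is about -5; negative curl means clockwise rotation.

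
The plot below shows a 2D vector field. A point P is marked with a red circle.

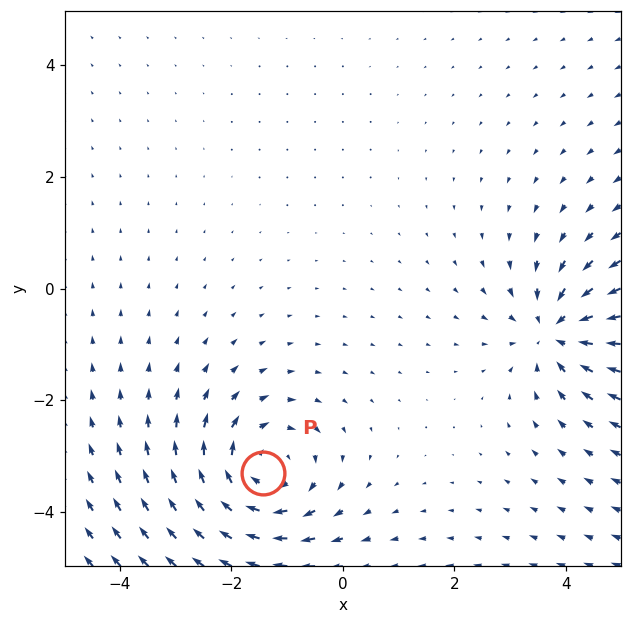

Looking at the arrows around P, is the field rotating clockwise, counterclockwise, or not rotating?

Near P at (-1.4, -3.3) the arrows circulate clockwise. The curl (z-component) there is about -4; negative curl means clockwise rotation.

clockwise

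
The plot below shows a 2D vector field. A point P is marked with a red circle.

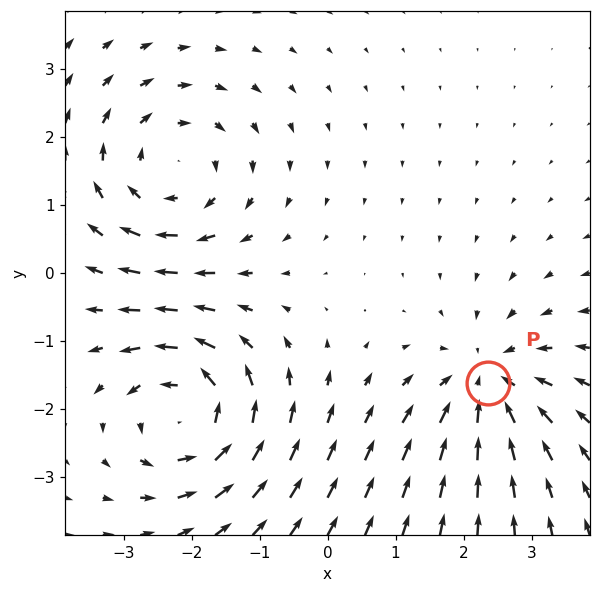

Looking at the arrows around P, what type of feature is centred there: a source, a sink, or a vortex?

sink

At P (2.4, -1.6) the arrows converge inward. Divergence about -4, curl ≈0 — negative divergence with near-zero curl is a sink.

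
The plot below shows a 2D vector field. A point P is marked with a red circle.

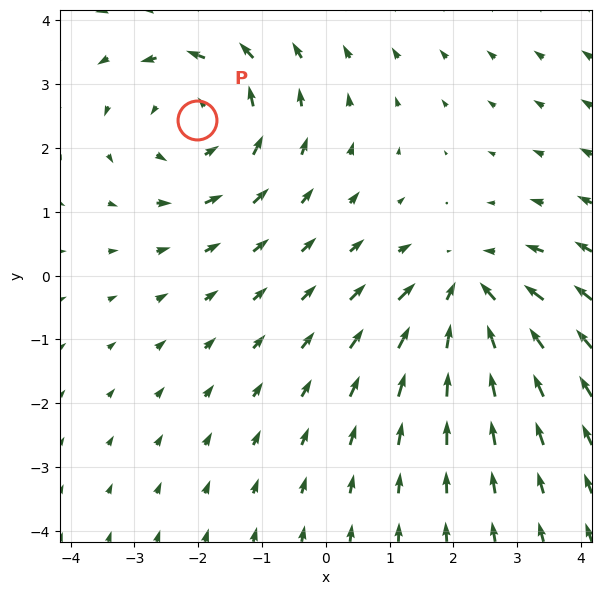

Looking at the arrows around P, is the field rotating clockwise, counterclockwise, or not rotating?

Near P at (-2.0, 2.4) the arrows circulate counterclockwise. The curl (z-component) there is about +4; positive curl means counterclockwise rotation.

counterclockwise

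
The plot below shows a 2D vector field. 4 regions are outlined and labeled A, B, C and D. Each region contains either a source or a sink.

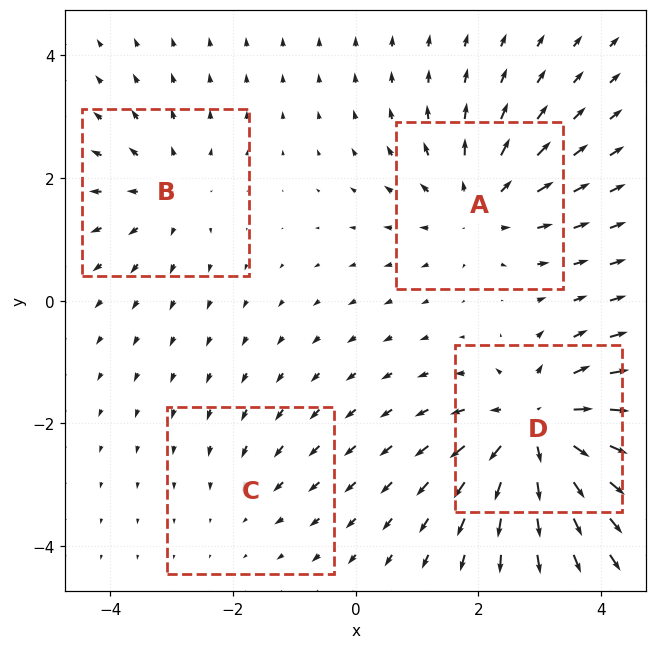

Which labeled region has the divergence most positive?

Divergence at each region's feature centre — A: about +5, B: about +3, C: about -2, D: about +7. Region D is most positive.

D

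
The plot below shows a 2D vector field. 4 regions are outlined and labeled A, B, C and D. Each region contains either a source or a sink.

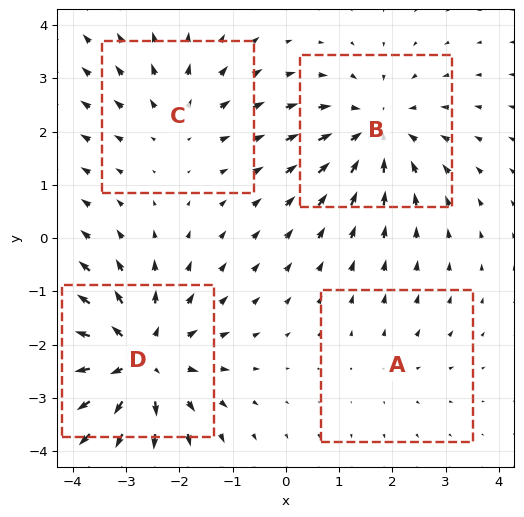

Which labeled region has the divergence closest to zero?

Divergence at each region's feature centre — A: about +2, B: about -4, C: about +3, D: about +6. Region A is closest to zero.

A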